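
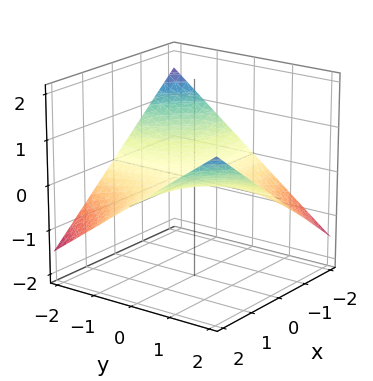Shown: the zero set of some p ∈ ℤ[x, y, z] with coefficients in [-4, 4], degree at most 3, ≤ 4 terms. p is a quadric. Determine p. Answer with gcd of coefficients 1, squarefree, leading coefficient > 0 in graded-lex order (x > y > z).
1. The degree is 2 — a hyperbolic paraboloid; a quadric.
2. Reading off the gridlines: it meets the z-axis at z = 0 (among the integer gridlines); every point of the y-axis in the box is on the surface; every point of the x-axis in the box is on the surface.
3. Together with the visible shape, these determine p as stated.

x*y - 3*z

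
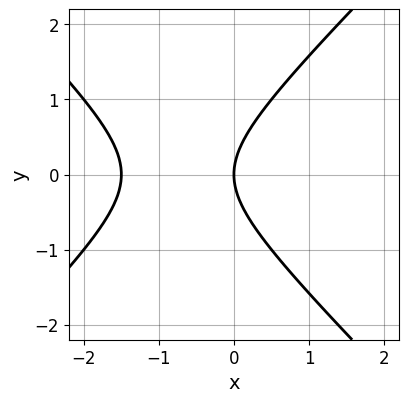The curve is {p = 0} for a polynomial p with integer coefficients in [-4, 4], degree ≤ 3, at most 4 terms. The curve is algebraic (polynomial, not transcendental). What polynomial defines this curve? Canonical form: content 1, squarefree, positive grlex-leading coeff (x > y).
(a) Degree: the shape is more complex than any degree-1 curve, so deg p = 2.
(b) Symmetries: it's symmetric under y → −y, forcing even powers of y.
(c) Against the integer gridlines: it meets the y-axis at y = 0 (among the integer gridlines); it crosses the x-axis at the gridline x = 0.
(d) Together with the visible shape, these determine p as stated.

2*x^2 - 2*y^2 + 3*x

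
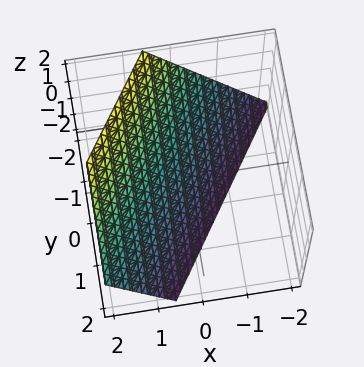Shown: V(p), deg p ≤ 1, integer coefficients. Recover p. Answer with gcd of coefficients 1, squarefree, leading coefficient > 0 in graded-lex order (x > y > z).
3*x - 2*y - 2*z - 2

1. Degree: the surface is flat (a plane), so deg p = 1.
2. Checking where it meets the axes: it crosses the z-axis at the gridline z = -1; it meets the y-axis at y = -1 (among the integer gridlines).
3. Assembling these constraints gives the stated polynomial.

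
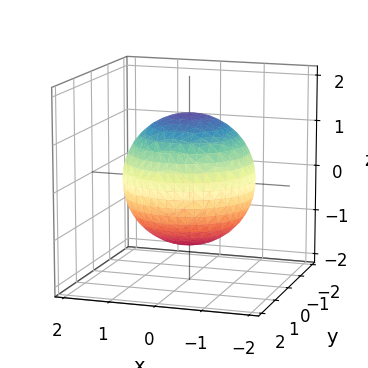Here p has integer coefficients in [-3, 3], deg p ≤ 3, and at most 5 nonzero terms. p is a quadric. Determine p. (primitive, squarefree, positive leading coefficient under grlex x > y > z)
x^2 + y^2 + z^2 - 2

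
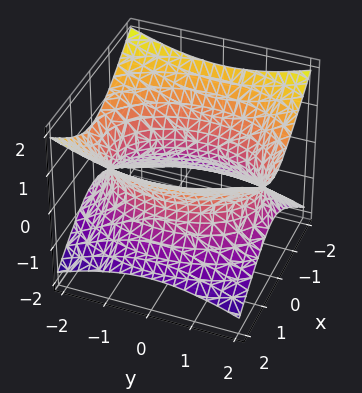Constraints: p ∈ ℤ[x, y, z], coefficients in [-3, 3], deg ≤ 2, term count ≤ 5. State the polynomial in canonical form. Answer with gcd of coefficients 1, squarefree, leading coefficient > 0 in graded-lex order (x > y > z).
2*x^2 + y^2 - 3*z^2 - 3

First, degree: one connected sheet with a waist; a quadric, so deg p = 2.
Next, symmetries: mirror symmetry z ↦ −z ⇒ only even powers of z; the y ↦ −y reflection is a symmetry, so y appears only in even powers; it's symmetric under x → −x, forcing even powers of x.
Then, against the integer gridlines: the surface avoids every integer z-axis point in the box.
Finally, the integer polynomial consistent with all of this is the stated p.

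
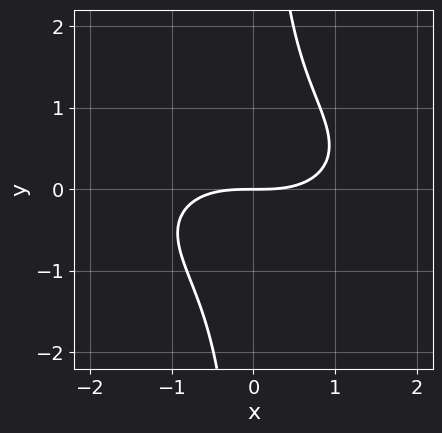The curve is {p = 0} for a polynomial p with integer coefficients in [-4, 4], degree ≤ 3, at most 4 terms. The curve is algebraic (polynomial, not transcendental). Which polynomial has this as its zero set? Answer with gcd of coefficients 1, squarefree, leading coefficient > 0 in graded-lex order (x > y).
(a) Degree: a generic line meets the curve in up to 3 points, so deg p = 3.
(b) Checking where it meets the axes: one x-axis crossing is at x = 0; it meets the y-axis at y = 0 (among the integer gridlines).
(c) Together with the visible shape, these determine p as stated.

x^3 + 3*x*y^2 - 3*y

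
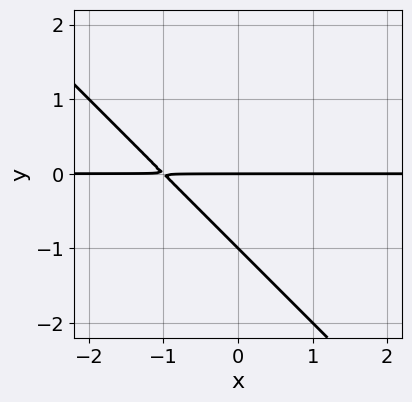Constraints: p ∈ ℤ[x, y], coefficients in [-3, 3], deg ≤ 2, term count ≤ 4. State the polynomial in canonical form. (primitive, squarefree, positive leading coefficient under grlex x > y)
x*y + y^2 + y

(a) deg p = 2.
(b) From the visible intercepts: among the integer gridlines, it crosses the y-axis at y ∈ {-1, 0}; the visible x-axis segment lies entirely on the curve.
(c) Assembling these constraints gives the stated polynomial.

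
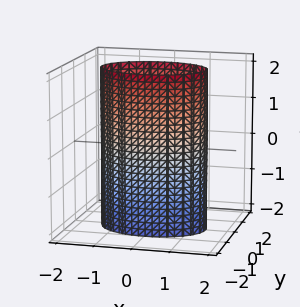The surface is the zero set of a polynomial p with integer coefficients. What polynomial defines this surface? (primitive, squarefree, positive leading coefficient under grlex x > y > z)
x^2 + 2*y^2 - 2

First, deg p = 2. Constant cross-section along one axis; a quadric.
Then, symmetries: mirror symmetry y ↦ −y ⇒ only even powers of y; the z ↦ −z reflection is a symmetry, so z appears only in even powers; mirror symmetry x ↦ −x ⇒ only even powers of x.
Next, reading off the gridlines: the y-axis gridline crossings are at y ∈ {-1, 1}; no z-intercept at any integer in the box.
Finally, fitting integer coefficients to these (and the overall shape) gives p.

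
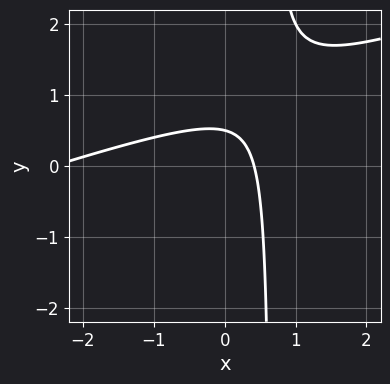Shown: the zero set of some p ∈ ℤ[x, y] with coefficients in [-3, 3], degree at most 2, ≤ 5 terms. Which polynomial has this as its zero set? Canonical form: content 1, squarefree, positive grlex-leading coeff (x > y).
x^2 - 3*x*y + 2*x + 2*y - 1

Degree: the shape is more complex than any degree-1 curve, so deg p = 2.
Putting this together gives p.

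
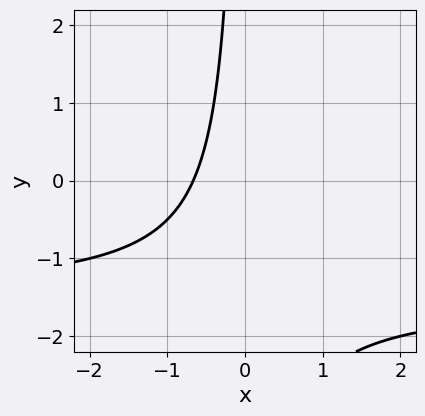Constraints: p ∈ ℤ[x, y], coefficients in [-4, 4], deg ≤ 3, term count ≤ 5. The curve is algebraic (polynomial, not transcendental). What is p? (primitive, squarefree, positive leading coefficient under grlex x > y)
2*x*y + 3*x + 2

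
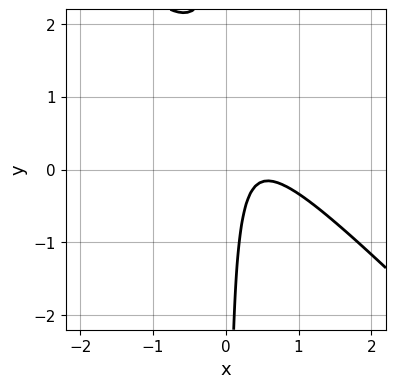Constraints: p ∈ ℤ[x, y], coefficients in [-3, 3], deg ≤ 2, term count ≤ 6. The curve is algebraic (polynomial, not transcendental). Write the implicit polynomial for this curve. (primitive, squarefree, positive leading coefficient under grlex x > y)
3*x^2 + 3*x*y - 3*x + 1

(a) The degree is 2 — a generic line meets the curve in up to 2 points.
(b) From the visible intercepts: no x-intercept at any integer in the box; the curve avoids every integer y-axis point in the box.
(c) Together with the visible shape, these determine p as stated.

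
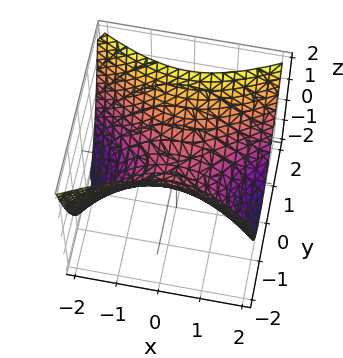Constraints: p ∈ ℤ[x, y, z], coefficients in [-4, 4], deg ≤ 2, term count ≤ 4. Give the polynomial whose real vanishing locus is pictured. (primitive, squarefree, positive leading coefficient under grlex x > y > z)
x^2 - 2*y^2 + 2*z

First, deg p = 2. A saddle surface; a quadric.
Next, symmetries: the y ↦ −y reflection is a symmetry, so y appears only in even powers; mirror symmetry x ↦ −x ⇒ only even powers of x.
Next, reading off the gridlines: it meets the y-axis at y = 0 (among the integer gridlines); it meets the z-axis at z = 0 (among the integer gridlines); it meets the x-axis at x = 0 (among the integer gridlines).
Finally, the integer polynomial consistent with all of this is the stated p.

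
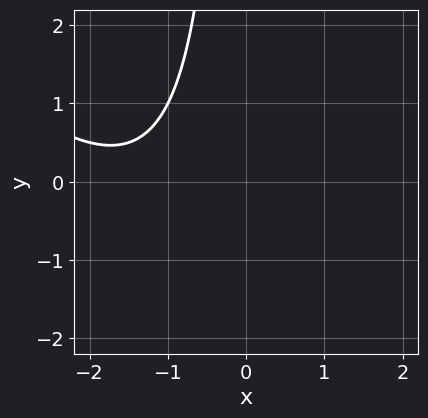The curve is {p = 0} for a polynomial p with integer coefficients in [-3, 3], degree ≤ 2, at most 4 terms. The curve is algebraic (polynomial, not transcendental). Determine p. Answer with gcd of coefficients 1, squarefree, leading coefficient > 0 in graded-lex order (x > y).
1. Degree: a generic line meets the curve in up to 2 points, so deg p = 2.
2. Observable constraints: the curve avoids every integer y-axis point in the box; it misses every integer gridline on the x-axis.
3. Assembling these constraints gives the stated polynomial.

x^2 + x*y + 3*x + 3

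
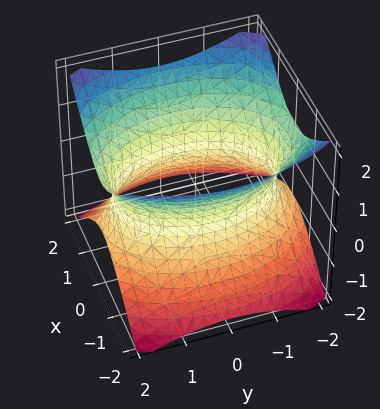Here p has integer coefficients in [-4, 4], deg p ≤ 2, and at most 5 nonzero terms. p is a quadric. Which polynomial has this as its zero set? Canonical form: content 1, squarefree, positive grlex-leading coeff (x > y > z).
2*x^2 + y^2 - 2*z^2 - 3

(a) deg p = 2. One connected sheet with a waist; a quadric.
(b) Symmetries: the x ↦ −x reflection is a symmetry, so x appears only in even powers; mirror symmetry z ↦ −z ⇒ only even powers of z; the y ↦ −y reflection is a symmetry, so y appears only in even powers.
(c) Observable constraints: no z-intercept at any integer in the box.
(d) Matching integer coefficients to the picture gives p.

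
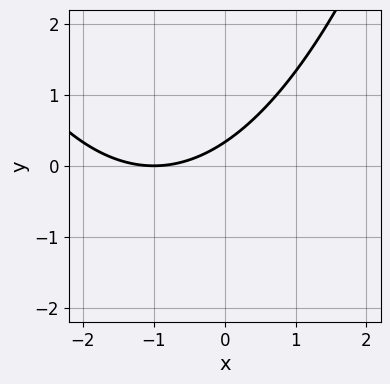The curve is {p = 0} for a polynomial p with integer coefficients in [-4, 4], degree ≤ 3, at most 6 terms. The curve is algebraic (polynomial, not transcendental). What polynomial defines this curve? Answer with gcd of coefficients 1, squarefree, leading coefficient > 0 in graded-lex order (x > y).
1. The degree is 2 — a generic line meets the curve in up to 2 points.
2. From the axis intercepts and sections: it crosses the x-axis at the gridline x = -1.
3. Together with the visible shape, these determine p as stated.

x^2 + 2*x - 3*y + 1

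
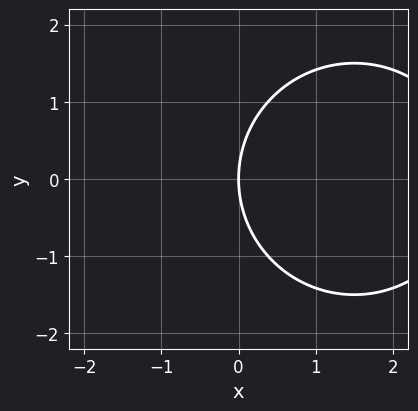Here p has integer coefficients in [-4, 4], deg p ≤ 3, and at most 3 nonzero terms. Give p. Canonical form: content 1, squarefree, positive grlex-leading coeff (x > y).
1. The degree is 2 — a generic line meets the curve in up to 2 points.
2. Symmetries: the y ↦ −y reflection is a symmetry, so y appears only in even powers.
3. Checking where it meets the axes: one x-axis crossing is at x = 0; one y-axis crossing is at y = 0.
4. Together with the visible shape, these determine p as stated.

x^2 + y^2 - 3*x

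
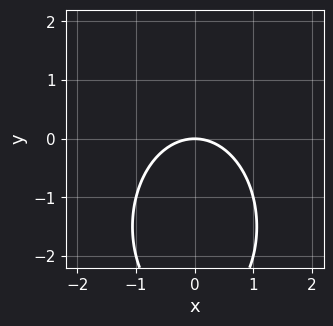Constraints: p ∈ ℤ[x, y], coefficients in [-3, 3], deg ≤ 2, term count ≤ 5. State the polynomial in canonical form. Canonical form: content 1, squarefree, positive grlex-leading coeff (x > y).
First, deg p = 2. No degree-1 curve has this shape.
Next, symmetries: it's symmetric under x → −x, forcing even powers of x.
Then, against the integer gridlines: one y-axis crossing is at y = 0; it meets the x-axis at x = 0 (among the integer gridlines).
Finally, assembling these constraints gives the stated polynomial.

2*x^2 + y^2 + 3*y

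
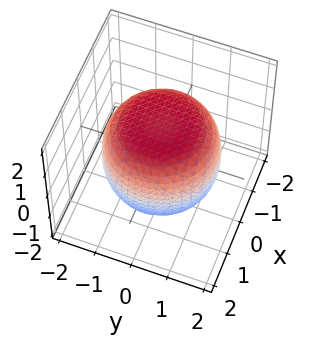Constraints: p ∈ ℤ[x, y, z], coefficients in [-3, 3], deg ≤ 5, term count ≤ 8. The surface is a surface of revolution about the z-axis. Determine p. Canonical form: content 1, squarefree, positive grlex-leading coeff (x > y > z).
1. deg p = 4. The shape is more complex than any degree-3 surface.
2. Symmetry: the surface is invariant under rotation about z: p = q(x² + y², z).
3. Against the integer gridlines: a circular section at z = -1 has radius between 1 and 2.
4. The integer polynomial consistent with all of this is the stated p.

x^4 + 2*x^2*y^2 + y^4 - x^2 - y^2 + 2*z^2 - 3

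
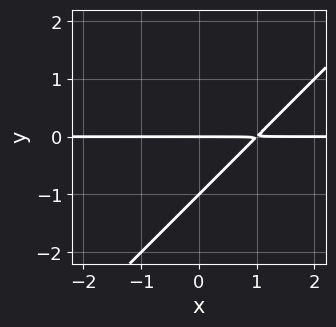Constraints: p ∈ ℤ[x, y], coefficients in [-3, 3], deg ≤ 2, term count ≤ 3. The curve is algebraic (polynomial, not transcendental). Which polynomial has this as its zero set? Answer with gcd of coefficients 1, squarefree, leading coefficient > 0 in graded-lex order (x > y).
x*y - y^2 - y

Degree: no degree-1 curve has this shape, so deg p = 2.
Against the integer gridlines: the y-axis gridline crossings are at y ∈ {-1, 0}; every point of the x-axis in the box is on the curve.
These observations pin down the coefficients.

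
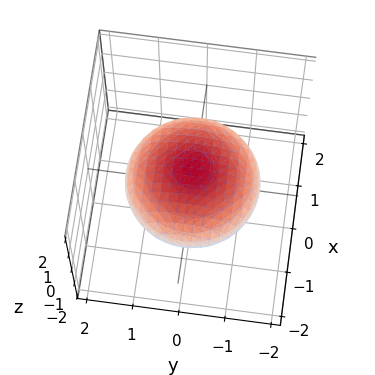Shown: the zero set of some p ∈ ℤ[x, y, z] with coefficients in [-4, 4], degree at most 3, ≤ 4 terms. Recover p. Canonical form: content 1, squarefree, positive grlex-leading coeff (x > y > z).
x^2 + y^2 + 3*z^2 - 2

(a) Degree: a generic line meets the surface in up to 2 points, so deg p = 2.
(b) Symmetry: the surface is invariant under rotation about z: p = q(x² + y², z).
(c) Checking where it meets the axes: a circular section at z = 0 has radius between 1 and 2.
(d) Solving for integer coefficients yields p as stated.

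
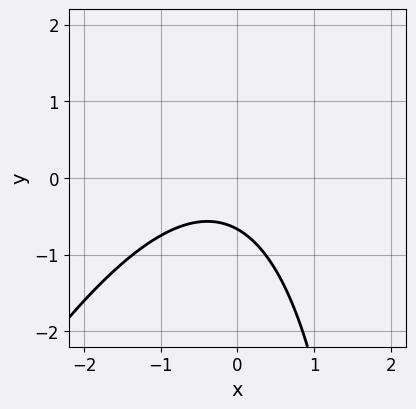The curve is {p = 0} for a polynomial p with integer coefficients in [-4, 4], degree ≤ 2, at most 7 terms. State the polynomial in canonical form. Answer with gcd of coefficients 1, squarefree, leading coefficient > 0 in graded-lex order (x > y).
First, the degree is 2 — a generic line meets the curve in up to 2 points.
Then, from the axis intercepts and sections: the curve avoids every integer x-axis point in the box.
Finally, these observations pin down the coefficients.

2*x^2 - x*y + x + 3*y + 2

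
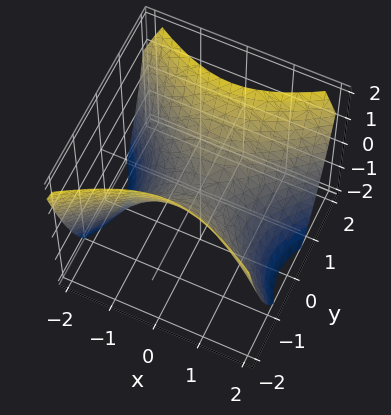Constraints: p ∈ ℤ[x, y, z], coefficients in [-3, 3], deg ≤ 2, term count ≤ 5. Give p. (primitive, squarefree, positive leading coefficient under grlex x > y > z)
1. The degree is 2 — a hyperbolic paraboloid; a quadric.
2. Symmetries: it's symmetric under y → −y, forcing even powers of y; it's symmetric under x → −x, forcing even powers of x.
3. From the axis intercepts and sections: one z-axis crossing is at z = 0; one y-axis crossing is at y = 0; one x-axis crossing is at x = 0.
4. The integer polynomial consistent with all of this is the stated p.

2*x^2 - 3*y^2 + 3*z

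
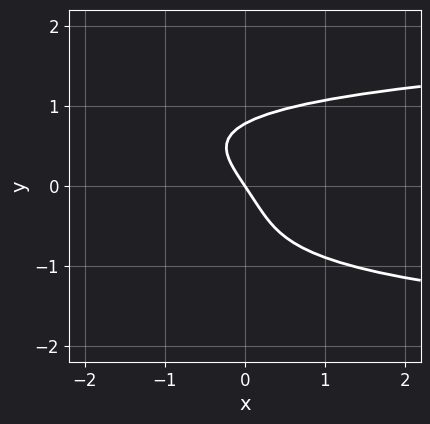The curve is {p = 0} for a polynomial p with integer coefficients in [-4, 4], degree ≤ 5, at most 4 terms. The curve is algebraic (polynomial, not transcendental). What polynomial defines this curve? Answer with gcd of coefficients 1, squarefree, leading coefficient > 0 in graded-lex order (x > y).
3*y^4 + y^3 - 3*x - 2*y

Degree: a generic line meets the curve in up to 4 points, so deg p = 4.
Against the integer gridlines: it crosses the y-axis at the gridline y = 0; it crosses the x-axis at the gridline x = 0.
These observations pin down the coefficients.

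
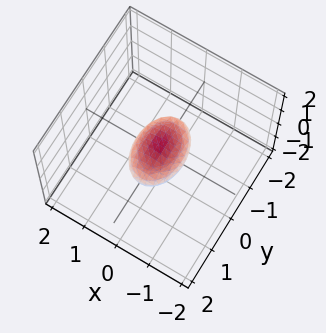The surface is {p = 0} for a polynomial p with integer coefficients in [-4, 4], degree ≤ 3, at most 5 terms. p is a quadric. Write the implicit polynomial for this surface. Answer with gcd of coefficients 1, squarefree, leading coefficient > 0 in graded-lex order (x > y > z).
2*x^2 + y^2 + 3*z^2 - 1

Degree: a closed, bounded, convex surface; a quadric, so deg p = 2.
Symmetries: mirror symmetry x ↦ −x ⇒ only even powers of x; the y ↦ −y reflection is a symmetry, so y appears only in even powers; mirror symmetry z ↦ −z ⇒ only even powers of z.
From the axis intercepts and sections: among the integer gridlines, it crosses the y-axis at y ∈ {-1, 1}.
Assembling these constraints gives the stated polynomial.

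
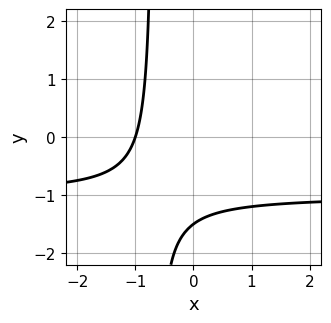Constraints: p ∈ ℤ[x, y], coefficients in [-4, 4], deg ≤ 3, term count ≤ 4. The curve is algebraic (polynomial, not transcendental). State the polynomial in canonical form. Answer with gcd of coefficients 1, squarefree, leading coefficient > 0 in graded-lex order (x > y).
3*x*y + 3*x + 2*y + 3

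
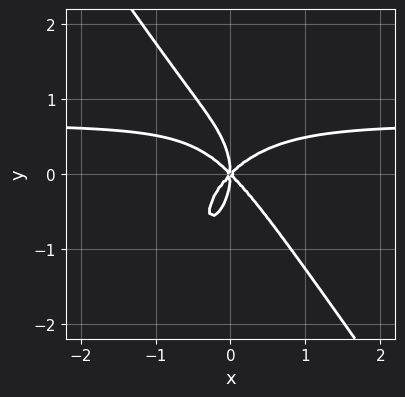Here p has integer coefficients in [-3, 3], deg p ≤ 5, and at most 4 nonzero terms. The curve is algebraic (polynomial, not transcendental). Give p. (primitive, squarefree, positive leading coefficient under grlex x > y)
3*x^3*y + y^4 - 2*x^3 + 2*x*y^2

First, deg p = 4. No degree-3 curve has this shape.
Next, from the axis intercepts and sections: it crosses the x-axis at the gridline x = 0; one y-axis crossing is at y = 0.
Finally, these observations pin down the coefficients.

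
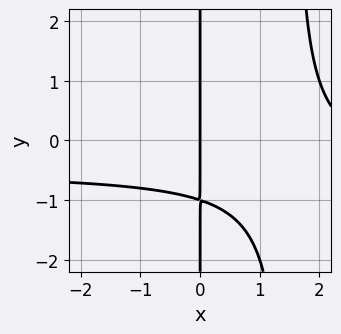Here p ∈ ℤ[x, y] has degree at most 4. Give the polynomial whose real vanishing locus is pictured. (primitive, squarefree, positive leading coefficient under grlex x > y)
1. The degree is 3 — a generic line meets the curve in up to 3 points.
2. From the axis intercepts and sections: the visible y-axis segment lies entirely on the curve; it crosses the x-axis at the gridline x = 0.
3. Putting this together gives p.

2*x^2*y + x^2 - 3*x*y - 3*x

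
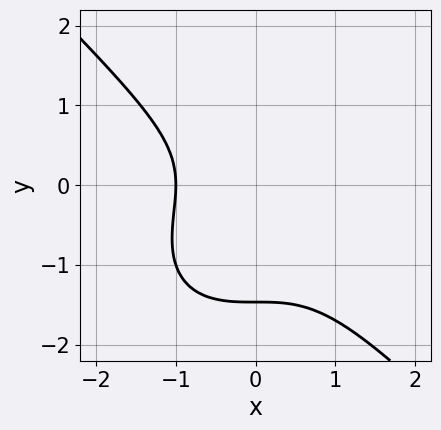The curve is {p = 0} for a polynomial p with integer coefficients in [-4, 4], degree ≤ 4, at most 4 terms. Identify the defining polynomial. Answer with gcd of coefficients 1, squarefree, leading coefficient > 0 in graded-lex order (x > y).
First, the degree is 3 — no degree-2 curve has this shape.
Then, reading off the gridlines: it meets the x-axis at x = -1 (among the integer gridlines).
Finally, matching integer coefficients to the picture gives p.

x^3 + y^3 + y^2 + 1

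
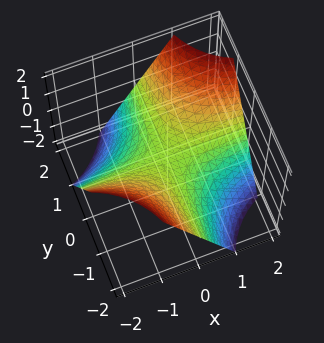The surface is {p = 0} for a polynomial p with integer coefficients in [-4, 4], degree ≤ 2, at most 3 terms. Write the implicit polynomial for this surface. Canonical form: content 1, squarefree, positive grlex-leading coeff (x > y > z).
1. Degree: a hyperbolic paraboloid; a quadric, so deg p = 2.
2. From the visible intercepts: every point of the x-axis in the box is on the surface; every point of the y-axis in the box is on the surface; one z-axis crossing is at z = 0.
3. Assembling these constraints gives the stated polynomial.

x*y - z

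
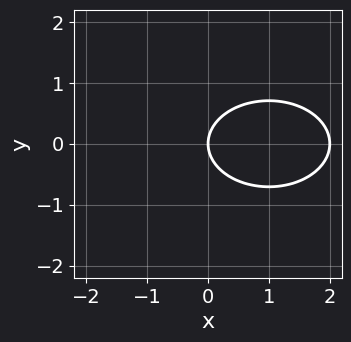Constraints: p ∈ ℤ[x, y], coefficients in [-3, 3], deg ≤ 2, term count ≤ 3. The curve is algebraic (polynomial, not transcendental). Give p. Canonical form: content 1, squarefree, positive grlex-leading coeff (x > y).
(a) The degree is 2 — the shape is more complex than any degree-1 curve.
(b) Symmetries: the y ↦ −y reflection is a symmetry, so y appears only in even powers.
(c) From the visible intercepts: among the integer gridlines, it crosses the x-axis at x ∈ {0, 2}; it meets the y-axis at y = 0 (among the integer gridlines).
(d) Solving for integer coefficients yields p as stated.

x^2 + 2*y^2 - 2*x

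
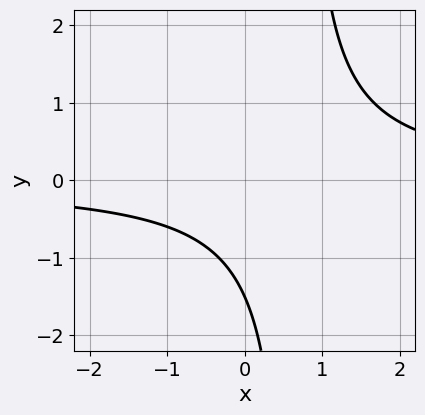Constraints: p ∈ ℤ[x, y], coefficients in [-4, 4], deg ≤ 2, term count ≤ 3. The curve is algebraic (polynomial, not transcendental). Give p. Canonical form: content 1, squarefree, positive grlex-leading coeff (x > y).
3*x*y - 2*y - 3

(a) Degree: a generic line meets the curve in up to 2 points, so deg p = 2.
(b) Reading off the gridlines: no x-intercept at any integer in the box.
(c) Assembling these constraints gives the stated polynomial.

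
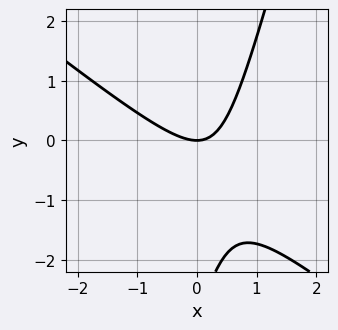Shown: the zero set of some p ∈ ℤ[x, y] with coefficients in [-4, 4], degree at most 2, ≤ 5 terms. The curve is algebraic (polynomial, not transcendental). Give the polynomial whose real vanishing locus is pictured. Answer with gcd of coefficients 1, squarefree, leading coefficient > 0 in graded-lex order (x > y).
3*x^2 + 3*x*y - y^2 - 3*y

1. Degree: no degree-1 curve has this shape, so deg p = 2.
2. Observable constraints: it crosses the x-axis at the gridline x = 0; it meets the y-axis at y = 0 (among the integer gridlines).
3. Matching integer coefficients to the picture gives p.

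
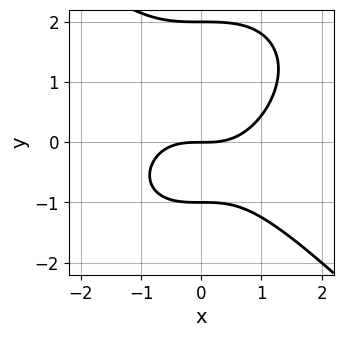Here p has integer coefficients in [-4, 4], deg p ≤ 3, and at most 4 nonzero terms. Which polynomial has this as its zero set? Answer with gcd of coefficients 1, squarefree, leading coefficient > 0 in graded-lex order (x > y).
Degree: no degree-2 curve has this shape, so deg p = 3.
From the visible intercepts: it crosses the x-axis at the gridline x = 0; among the integer gridlines, it crosses the y-axis at y ∈ {-1, 0, 2}.
Together with the visible shape, these determine p as stated.

x^3 + y^3 - y^2 - 2*y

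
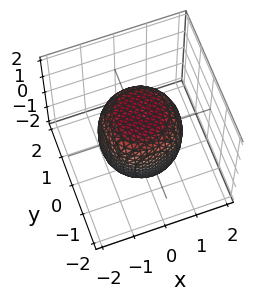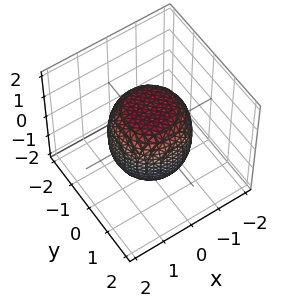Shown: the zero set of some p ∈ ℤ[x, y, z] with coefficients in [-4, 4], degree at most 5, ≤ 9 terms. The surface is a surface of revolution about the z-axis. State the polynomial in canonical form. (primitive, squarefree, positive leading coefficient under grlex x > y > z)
deg p = 4. A generic line meets the surface in up to 4 points.
Symmetries: rotational symmetry about the z-axis ⇒ p depends on x, y only through x² + y².
From the axis intercepts and sections: a circular section at z = 0 has radius between 1 and 2.
These observations pin down the coefficients.

2*x^4 + 4*x^2*y^2 + 2*y^4 - x^2 - y^2 + 2*z^2 - 3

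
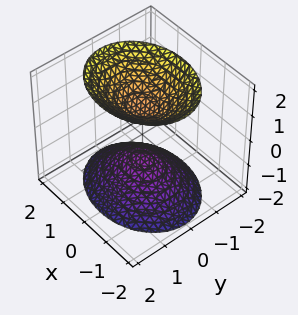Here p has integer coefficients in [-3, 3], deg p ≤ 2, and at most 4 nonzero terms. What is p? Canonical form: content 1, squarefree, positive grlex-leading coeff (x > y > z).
2*x^2 + 3*y^2 - 2*z^2 + 2

(a) There are 2 components. Treating them together as one polynomial.
(b) deg p = 2. Two sheets facing apart; a quadric.
(c) Symmetries: it's symmetric under y → −y, forcing even powers of y; the x ↦ −x reflection is a symmetry, so x appears only in even powers; it's symmetric under z → −z, forcing even powers of z.
(d) Checking where it meets the axes: the surface avoids every integer x-axis point in the box; no y-intercept at any integer in the box.
(e) Assembling these constraints gives the stated polynomial. Check: (0, 0, -1) on the z-axis lies on the surface, and p(0, 0, -1) = 0. ✓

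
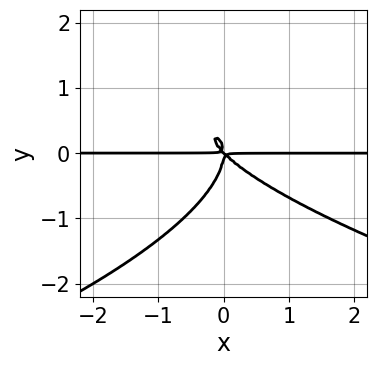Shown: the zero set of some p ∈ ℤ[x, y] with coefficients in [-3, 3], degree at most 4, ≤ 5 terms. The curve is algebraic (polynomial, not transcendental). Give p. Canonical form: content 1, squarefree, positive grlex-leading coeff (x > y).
y^4 + x^2*y + x*y^2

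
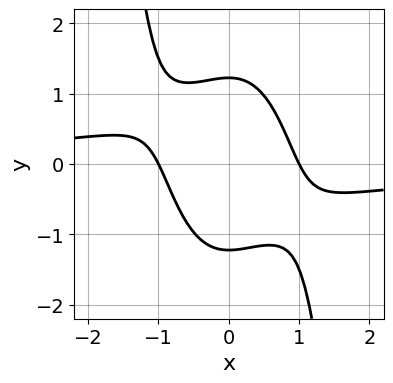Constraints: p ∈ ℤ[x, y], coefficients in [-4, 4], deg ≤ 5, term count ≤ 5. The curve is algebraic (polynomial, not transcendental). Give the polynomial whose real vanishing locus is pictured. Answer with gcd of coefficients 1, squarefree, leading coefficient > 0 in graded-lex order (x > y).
3*x^3*y + 3*x^2 + 2*y^2 - 3

First, deg p = 4.
Then, against the integer gridlines: the x-axis gridline crossings are at x ∈ {-1, 1}.
Finally, these observations pin down the coefficients.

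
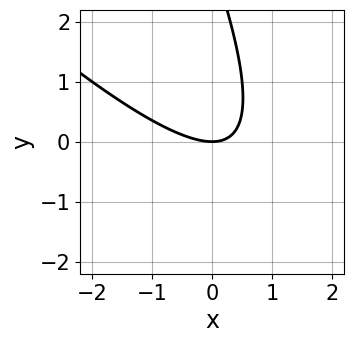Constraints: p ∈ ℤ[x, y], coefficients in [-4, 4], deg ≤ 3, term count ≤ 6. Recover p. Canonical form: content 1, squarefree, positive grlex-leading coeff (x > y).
2*x^2 + 3*x*y + y^2 - 3*y

The degree is 2 — no degree-1 curve has this shape.
Checking where it meets the axes: it crosses the y-axis at the gridline y = 0; it crosses the x-axis at the gridline x = 0.
Together with the visible shape, these determine p as stated.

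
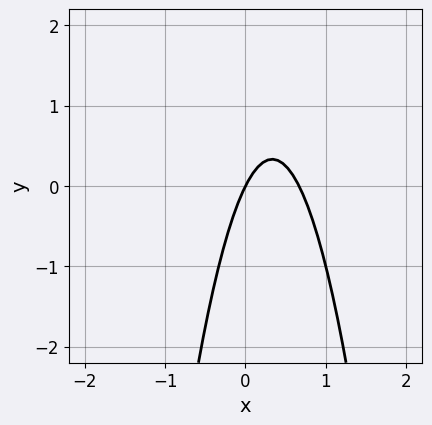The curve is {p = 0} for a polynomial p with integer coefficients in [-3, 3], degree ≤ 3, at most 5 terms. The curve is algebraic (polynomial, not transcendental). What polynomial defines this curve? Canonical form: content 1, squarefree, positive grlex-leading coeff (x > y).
3*x^2 - 2*x + y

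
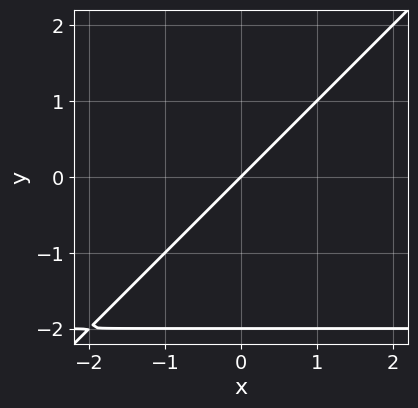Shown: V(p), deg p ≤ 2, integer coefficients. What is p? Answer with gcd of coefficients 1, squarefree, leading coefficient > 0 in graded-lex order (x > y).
x*y - y^2 + 2*x - 2*y

The degree is 2 — a generic line meets the curve in up to 2 points.
From the axis intercepts and sections: the y-axis gridline crossings are at y ∈ {-2, 0}; it crosses the x-axis at the gridline x = 0.
Solving for integer coefficients yields p as stated.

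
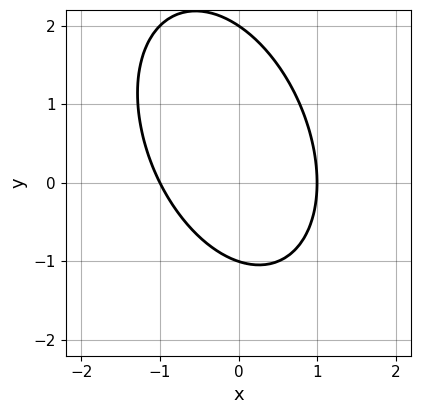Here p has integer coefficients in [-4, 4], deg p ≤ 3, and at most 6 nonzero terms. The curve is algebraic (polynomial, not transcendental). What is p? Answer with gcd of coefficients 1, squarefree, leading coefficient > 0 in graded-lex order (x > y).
2*x^2 + x*y + y^2 - y - 2

deg p = 2. No degree-1 curve has this shape.
From the axis intercepts and sections: the y-axis gridline crossings are at y ∈ {-1, 2}; among the integer gridlines, it crosses the x-axis at x ∈ {-1, 1}.
Assembling these constraints gives the stated polynomial.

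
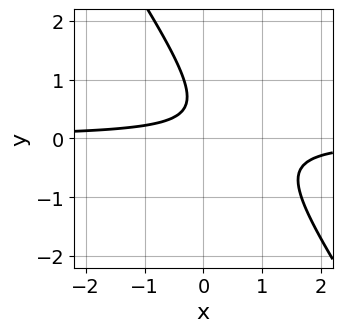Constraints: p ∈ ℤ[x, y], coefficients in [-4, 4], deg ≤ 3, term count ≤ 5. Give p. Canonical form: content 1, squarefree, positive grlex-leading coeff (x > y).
3*x*y + 2*y^2 - 2*y + 1

First, degree: the shape is more complex than any degree-1 curve, so deg p = 2.
Next, checking where it meets the axes: no x-intercept at any integer in the box; no y-intercept at any integer in the box.
Finally, these observations pin down the coefficients.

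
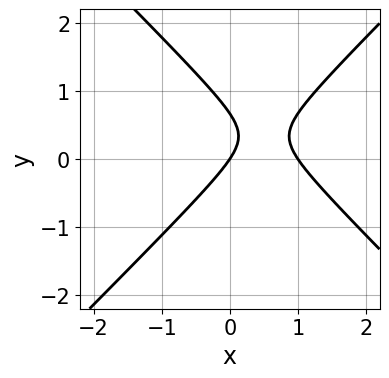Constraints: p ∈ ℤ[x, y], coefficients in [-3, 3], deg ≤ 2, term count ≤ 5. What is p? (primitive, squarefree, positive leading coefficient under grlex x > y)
3*x^2 - 3*y^2 - 3*x + 2*y

First, degree: the shape is more complex than any degree-1 curve, so deg p = 2.
Then, checking where it meets the axes: it meets the y-axis at y = 0 (among the integer gridlines); among the integer gridlines, it crosses the x-axis at x ∈ {0, 1}.
Finally, together with the visible shape, these determine p as stated.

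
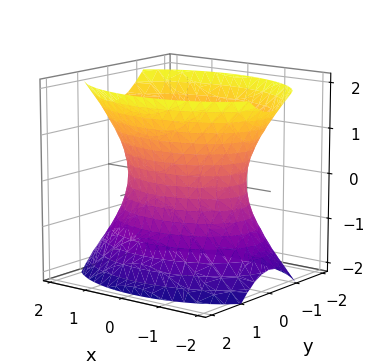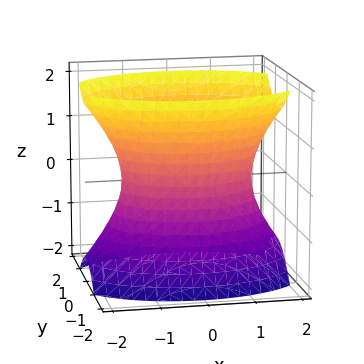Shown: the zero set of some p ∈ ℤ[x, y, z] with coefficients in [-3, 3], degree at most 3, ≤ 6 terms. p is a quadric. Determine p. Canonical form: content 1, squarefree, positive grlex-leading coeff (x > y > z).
x^2 + 2*y^2 - z^2 - 2

First, degree: one connected sheet with a waist; a quadric, so deg p = 2.
Next, symmetries: the x ↦ −x reflection is a symmetry, so x appears only in even powers; the y ↦ −y reflection is a symmetry, so y appears only in even powers; the z ↦ −z reflection is a symmetry, so z appears only in even powers.
Then, observable constraints: it misses every integer gridline on the z-axis; the y-axis gridline crossings are at y ∈ {-1, 1}.
Finally, putting this together gives p.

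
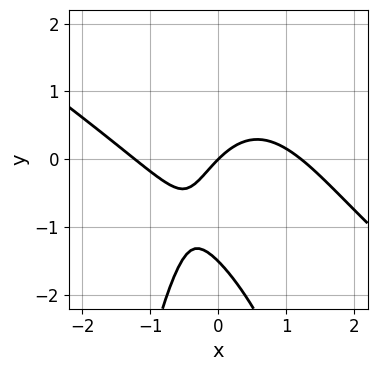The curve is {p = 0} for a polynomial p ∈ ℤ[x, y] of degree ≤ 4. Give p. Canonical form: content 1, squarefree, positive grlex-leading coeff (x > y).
2*x^3 + 3*x^2*y + 2*y^2 - 3*x + 3*y

Degree: a generic line meets the curve in up to 3 points, so deg p = 3.
Reading off the gridlines: one y-axis crossing is at y = 0; one x-axis crossing is at x = 0.
These observations pin down the coefficients.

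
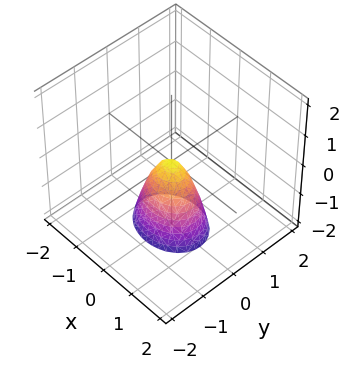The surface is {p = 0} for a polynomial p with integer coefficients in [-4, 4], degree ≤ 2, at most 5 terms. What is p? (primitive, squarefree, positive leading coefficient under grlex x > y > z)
Degree: a paraboloid; a quadric, so deg p = 2.
Symmetries: it's symmetric under y → −y, forcing even powers of y; mirror symmetry x ↦ −x ⇒ only even powers of x.
Observable constraints: one z-axis crossing is at z = 0; it crosses the x-axis at the gridline x = 0.
The integer polynomial consistent with all of this is the stated p.

2*x^2 + 3*y^2 + z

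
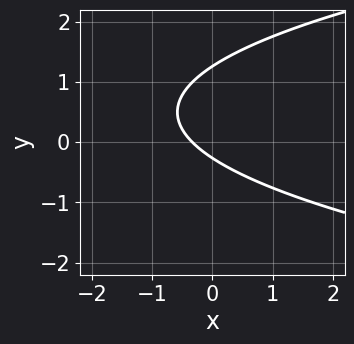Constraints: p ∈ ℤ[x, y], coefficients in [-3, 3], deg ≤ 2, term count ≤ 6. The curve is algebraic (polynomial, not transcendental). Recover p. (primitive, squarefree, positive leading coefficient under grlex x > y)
The degree is 2 — no degree-1 curve has this shape.
Solving for integer coefficients yields p as stated.

3*y^2 - 3*x - 3*y - 1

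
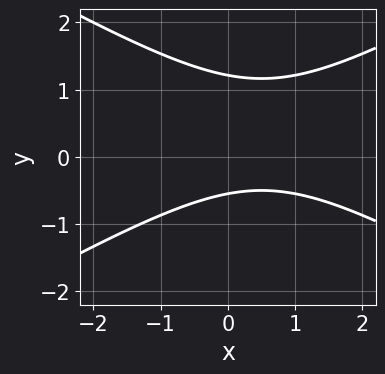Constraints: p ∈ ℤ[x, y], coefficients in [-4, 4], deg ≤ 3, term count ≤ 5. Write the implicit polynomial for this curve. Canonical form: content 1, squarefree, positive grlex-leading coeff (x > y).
x^2 - 3*y^2 - x + 2*y + 2

Degree: the shape is more complex than any degree-1 curve, so deg p = 2.
Observable constraints: no x-intercept at any integer in the box.
Solving for integer coefficients yields p as stated.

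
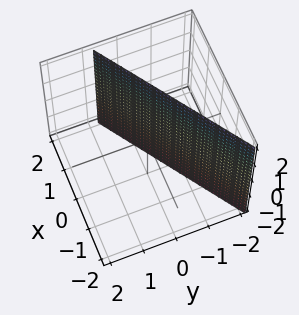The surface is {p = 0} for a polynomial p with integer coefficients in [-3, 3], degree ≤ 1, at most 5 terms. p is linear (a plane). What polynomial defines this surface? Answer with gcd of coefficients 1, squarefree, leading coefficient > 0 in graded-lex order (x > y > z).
2*x - 3*y - 2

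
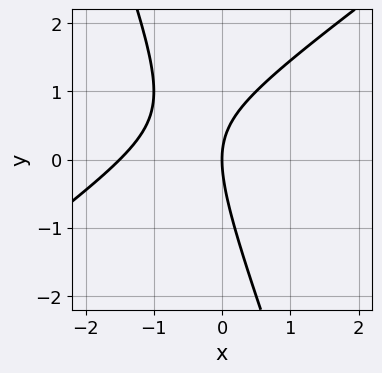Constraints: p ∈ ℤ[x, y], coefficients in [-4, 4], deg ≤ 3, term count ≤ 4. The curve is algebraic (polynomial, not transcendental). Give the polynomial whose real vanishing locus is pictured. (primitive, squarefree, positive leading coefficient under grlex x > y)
2*x^2 - 2*x*y - y^2 + 3*x

(a) The degree is 2 — a generic line meets the curve in up to 2 points.
(b) From the visible intercepts: it meets the x-axis at x = 0 (among the integer gridlines); it crosses the y-axis at the gridline y = 0.
(c) These observations pin down the coefficients.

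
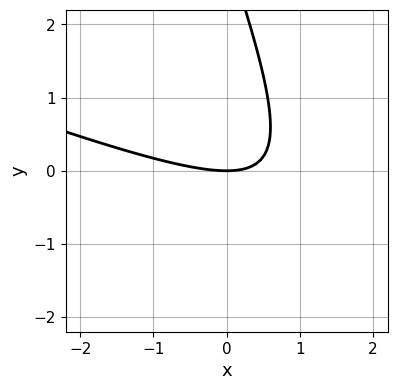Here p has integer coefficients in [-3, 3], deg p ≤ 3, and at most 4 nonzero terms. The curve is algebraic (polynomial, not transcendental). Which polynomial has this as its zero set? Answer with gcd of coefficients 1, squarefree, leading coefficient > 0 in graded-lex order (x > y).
x^2 + 3*x*y + y^2 - 3*y

(a) deg p = 2. No degree-1 curve has this shape.
(b) Against the integer gridlines: it meets the x-axis at x = 0 (among the integer gridlines); one y-axis crossing is at y = 0.
(c) Together with the visible shape, these determine p as stated.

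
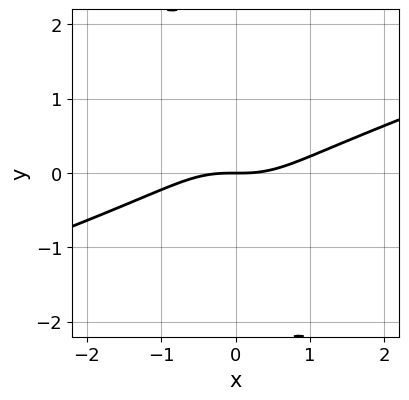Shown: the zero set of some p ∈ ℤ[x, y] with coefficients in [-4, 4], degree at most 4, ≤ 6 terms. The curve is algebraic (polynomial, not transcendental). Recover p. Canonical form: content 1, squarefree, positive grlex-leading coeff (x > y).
x^3 - 2*x^2*y - 2*x*y^2 - 2*y

(a) The degree is 3 — the shape is more complex than any degree-2 curve.
(b) Against the integer gridlines: one y-axis crossing is at y = 0; one x-axis crossing is at x = 0.
(c) Together with the visible shape, these determine p as stated.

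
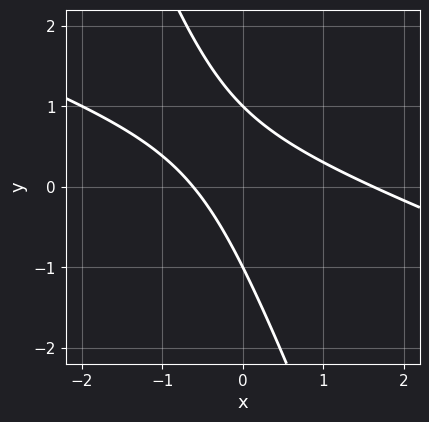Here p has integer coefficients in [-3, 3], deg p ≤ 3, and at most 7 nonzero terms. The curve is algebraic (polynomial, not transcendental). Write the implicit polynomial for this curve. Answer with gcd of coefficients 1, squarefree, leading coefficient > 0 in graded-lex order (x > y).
x^2 + 3*x*y + y^2 - x - 1

First, deg p = 2. A generic line meets the curve in up to 2 points.
Next, checking where it meets the axes: the y-axis gridline crossings are at y ∈ {-1, 1}.
Finally, matching integer coefficients to the picture gives p.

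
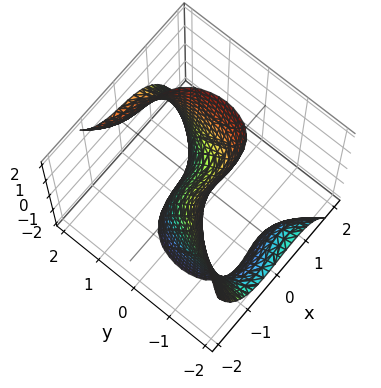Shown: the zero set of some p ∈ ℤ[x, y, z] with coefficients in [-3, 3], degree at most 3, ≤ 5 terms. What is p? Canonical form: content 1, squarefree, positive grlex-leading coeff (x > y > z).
3*x^3 + 2*y^2*z + x*y - 3*y - 2*z

1. Degree: the shape is more complex than any degree-2 surface, so deg p = 3.
2. Reading off the gridlines: it crosses the x-axis at the gridline x = 0; it meets the y-axis at y = 0 (among the integer gridlines); it meets the z-axis at z = 0 (among the integer gridlines).
3. Assembling these constraints gives the stated polynomial.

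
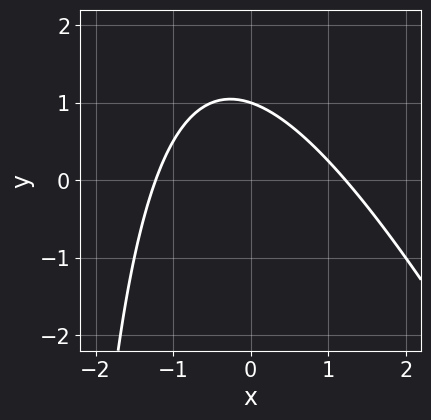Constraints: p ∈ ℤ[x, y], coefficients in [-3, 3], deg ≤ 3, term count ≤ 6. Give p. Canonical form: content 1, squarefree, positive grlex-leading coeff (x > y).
2*x^2 + x*y + 3*y - 3

First, deg p = 2. No degree-1 curve has this shape.
Then, against the integer gridlines: one y-axis crossing is at y = 1.
Finally, fitting integer coefficients to these (and the overall shape) gives p.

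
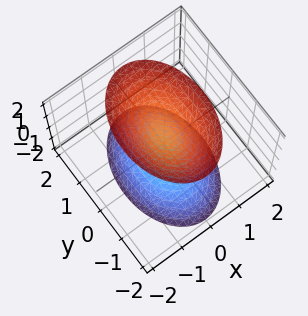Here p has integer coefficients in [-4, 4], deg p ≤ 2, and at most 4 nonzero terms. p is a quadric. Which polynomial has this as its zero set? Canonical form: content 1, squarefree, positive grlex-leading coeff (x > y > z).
2*x^2 + y^2 - z^2 + 1

I count 2 distinct pieces.
The degree is 2 — two sheets facing apart; a quadric.
Symmetries: mirror symmetry z ↦ −z ⇒ only even powers of z; mirror symmetry y ↦ −y ⇒ only even powers of y; mirror symmetry x ↦ −x ⇒ only even powers of x.
From the axis intercepts and sections: the surface avoids every integer y-axis point in the box; no x-intercept at any integer in the box.
Together with the visible shape, these determine p as stated.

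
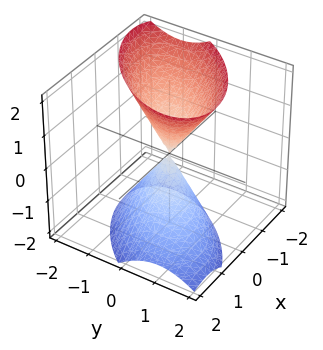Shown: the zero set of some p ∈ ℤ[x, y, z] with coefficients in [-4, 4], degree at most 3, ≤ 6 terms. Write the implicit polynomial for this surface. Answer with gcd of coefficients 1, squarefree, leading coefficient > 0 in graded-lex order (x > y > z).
1. There are 2 components. Treating them together as one polynomial.
2. Degree: no degree-1 surface has this shape, so deg p = 2.
3. Checking where it meets the axes: one z-axis crossing is at z = 0; it crosses the y-axis at the gridline y = 0; it meets the x-axis at x = 0 (among the integer gridlines).
4. Fitting integer coefficients to these (and the overall shape) gives p.

2*x^2 - 2*x*y + x*z + 2*y^2 - z^2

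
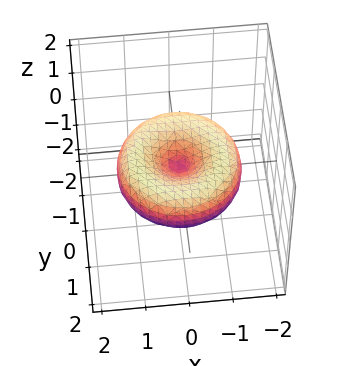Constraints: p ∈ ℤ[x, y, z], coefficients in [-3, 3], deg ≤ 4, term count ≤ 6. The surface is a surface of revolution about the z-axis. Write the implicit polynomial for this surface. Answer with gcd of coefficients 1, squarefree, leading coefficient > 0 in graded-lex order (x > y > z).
(a) Degree: no degree-3 surface has this shape, so deg p = 4.
(b) Symmetries: the surface is invariant under rotation about z: p = q(x² + y², z).
(c) From the visible intercepts: a circular section at z = 0 has radius between 1 and 2; one y-axis crossing is at y = 0.
(d) Matching integer coefficients to the picture gives p.

x^4 + 2*x^2*y^2 + y^4 - 2*x^2 - 2*y^2 + 3*z^2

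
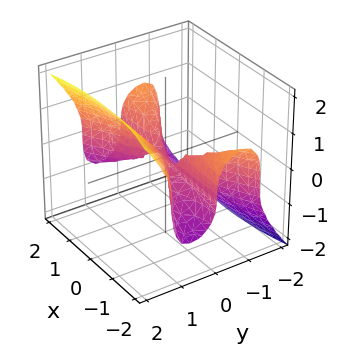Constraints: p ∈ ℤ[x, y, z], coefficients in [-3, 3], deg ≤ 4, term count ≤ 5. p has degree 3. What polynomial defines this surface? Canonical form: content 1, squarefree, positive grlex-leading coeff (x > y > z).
x^2*y - 3*y^3 + 2*z^3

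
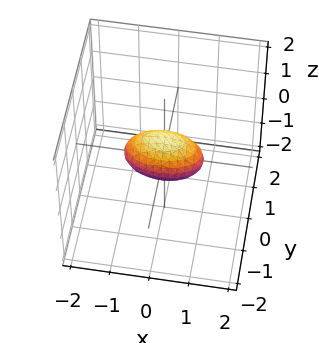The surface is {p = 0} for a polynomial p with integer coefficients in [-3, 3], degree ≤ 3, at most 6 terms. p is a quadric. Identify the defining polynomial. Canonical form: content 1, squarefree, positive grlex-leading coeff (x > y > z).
x^2 + 3*y^2 + 2*z^2 - 1

deg p = 2. A closed, bounded, convex surface; a quadric.
Symmetries: the y ↦ −y reflection is a symmetry, so y appears only in even powers; mirror symmetry z ↦ −z ⇒ only even powers of z; it's symmetric under x → −x, forcing even powers of x.
Reading off the gridlines: among the integer gridlines, it crosses the x-axis at x ∈ {-1, 1}.
Assembling these constraints gives the stated polynomial.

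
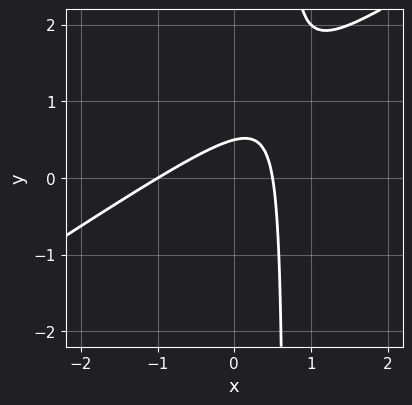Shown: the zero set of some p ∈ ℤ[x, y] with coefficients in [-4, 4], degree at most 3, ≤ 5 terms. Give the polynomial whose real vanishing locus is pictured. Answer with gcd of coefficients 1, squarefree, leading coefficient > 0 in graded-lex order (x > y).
1. deg p = 2. A generic line meets the curve in up to 2 points.
2. Against the integer gridlines: one x-axis crossing is at x = -1.
3. Matching integer coefficients to the picture gives p.

2*x^2 - 3*x*y + x + 2*y - 1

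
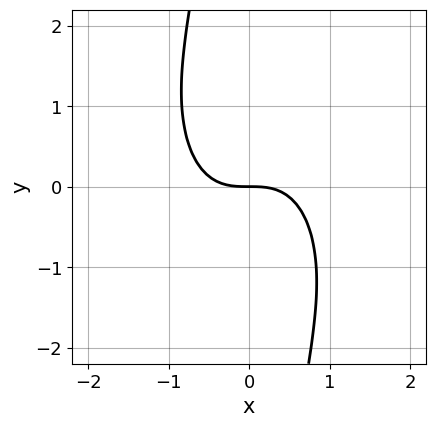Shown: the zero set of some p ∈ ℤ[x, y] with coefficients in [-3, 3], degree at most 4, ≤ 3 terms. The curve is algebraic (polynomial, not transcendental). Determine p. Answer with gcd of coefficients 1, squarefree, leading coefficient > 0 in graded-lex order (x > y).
(a) Degree: the shape is more complex than any degree-2 curve, so deg p = 3.
(b) Against the integer gridlines: it crosses the x-axis at the gridline x = 0; it meets the y-axis at y = 0 (among the integer gridlines).
(c) Putting this together gives p.

2*x^3 + x*y^2 + 2*y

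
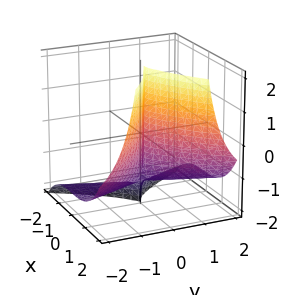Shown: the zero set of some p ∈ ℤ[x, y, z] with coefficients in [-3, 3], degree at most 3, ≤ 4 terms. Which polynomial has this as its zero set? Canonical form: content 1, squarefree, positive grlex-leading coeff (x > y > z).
First, deg p = 3.
Next, from the axis intercepts and sections: it meets the x-axis at x = 0 (among the integer gridlines); the visible z-axis segment lies entirely on the surface; it meets the y-axis at y = 0 (among the integer gridlines).
Finally, putting this together gives p.

x^3 - 2*y^2*z - 3*y^2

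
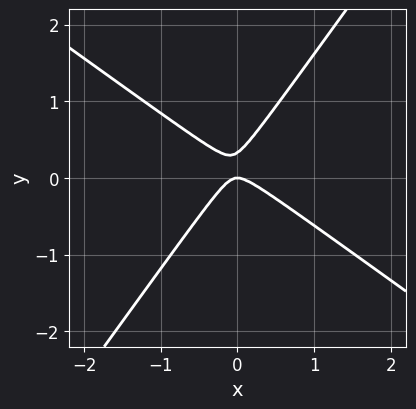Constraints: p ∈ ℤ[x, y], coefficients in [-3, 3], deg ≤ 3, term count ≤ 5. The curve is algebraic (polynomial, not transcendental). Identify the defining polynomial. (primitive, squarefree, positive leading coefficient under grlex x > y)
(a) deg p = 2. No degree-1 curve has this shape.
(b) From the axis intercepts and sections: it meets the x-axis at x = 0 (among the integer gridlines); one y-axis crossing is at y = 0.
(c) Matching integer coefficients to the picture gives p.

3*x^2 + 2*x*y - 3*y^2 + y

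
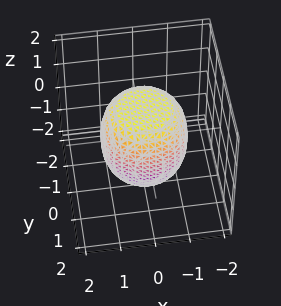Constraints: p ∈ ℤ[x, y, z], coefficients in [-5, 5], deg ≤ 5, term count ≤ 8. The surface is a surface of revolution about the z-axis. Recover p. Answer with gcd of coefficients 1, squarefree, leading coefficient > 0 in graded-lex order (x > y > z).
2*x^4 + 4*x^2*y^2 + 2*y^4 - x^2 - y^2 + 2*z^2 - 3

1. deg p = 4. The shape is more complex than any degree-3 surface.
2. Symmetries: every cross-section ⟂ z is a circle, so x, y appear only via x² + y².
3. From the axis intercepts and sections: a circular section at z = 1 has radius exactly 1.
4. Assembling these constraints gives the stated polynomial.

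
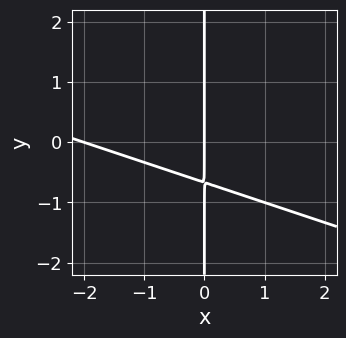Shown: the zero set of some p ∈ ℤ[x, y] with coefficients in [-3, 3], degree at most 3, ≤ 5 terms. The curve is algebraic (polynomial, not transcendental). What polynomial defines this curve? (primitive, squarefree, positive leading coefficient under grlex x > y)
x^2 + 3*x*y + 2*x

(a) deg p = 2. The shape is more complex than any degree-1 curve.
(b) Observable constraints: among the integer gridlines, it crosses the x-axis at x ∈ {-2, 0}; the visible y-axis segment lies entirely on the curve.
(c) Putting this together gives p.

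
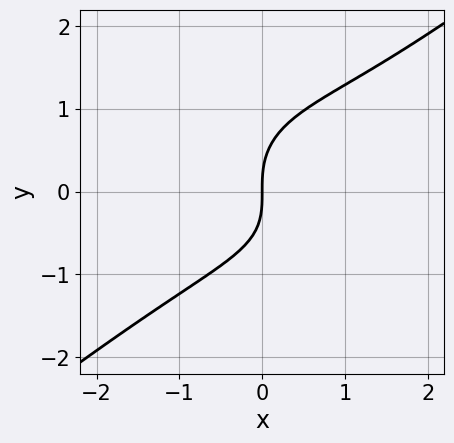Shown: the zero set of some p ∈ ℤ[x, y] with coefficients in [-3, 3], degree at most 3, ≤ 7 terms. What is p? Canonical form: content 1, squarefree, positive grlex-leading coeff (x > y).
Degree: a generic line meets the curve in up to 3 points, so deg p = 3.
From the axis intercepts and sections: it crosses the y-axis at the gridline y = 0; one x-axis crossing is at x = 0.
Fitting integer coefficients to these (and the overall shape) gives p.

x^3 - 2*y^3 - x^2 + x*y + 3*x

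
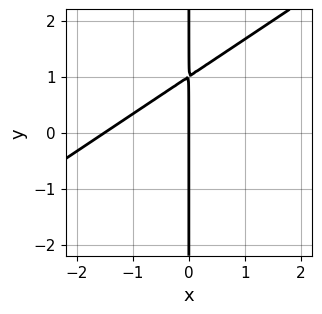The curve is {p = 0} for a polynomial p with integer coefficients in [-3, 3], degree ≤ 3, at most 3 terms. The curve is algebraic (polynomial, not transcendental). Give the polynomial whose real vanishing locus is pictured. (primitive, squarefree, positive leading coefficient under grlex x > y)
Degree: the shape is more complex than any degree-1 curve, so deg p = 2.
Observable constraints: it crosses the x-axis at the gridline x = 0; every point of the y-axis in the box is on the curve.
Matching integer coefficients to the picture gives p.

2*x^2 - 3*x*y + 3*x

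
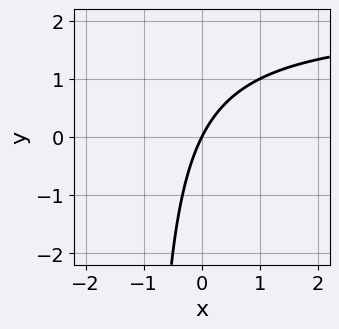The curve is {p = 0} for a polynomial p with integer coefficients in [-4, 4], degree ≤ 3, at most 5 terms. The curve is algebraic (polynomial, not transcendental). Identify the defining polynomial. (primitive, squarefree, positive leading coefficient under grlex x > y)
x*y - 2*x + y

The degree is 2 — the shape is more complex than any degree-1 curve.
Against the integer gridlines: it crosses the x-axis at the gridline x = 0; it crosses the y-axis at the gridline y = 0.
Matching integer coefficients to the picture gives p.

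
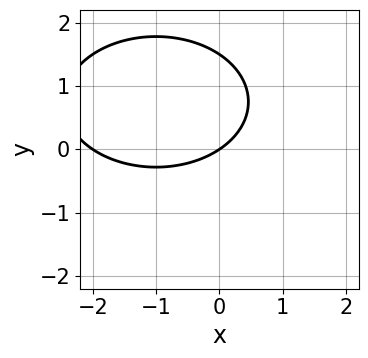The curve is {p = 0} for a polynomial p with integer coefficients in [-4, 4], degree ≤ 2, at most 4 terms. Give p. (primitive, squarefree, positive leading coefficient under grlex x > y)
x^2 + 2*y^2 + 2*x - 3*y

(a) The degree is 2 — no degree-1 curve has this shape.
(b) From the visible intercepts: the x-axis gridline crossings are at x ∈ {-2, 0}; it crosses the y-axis at the gridline y = 0.
(c) Solving for integer coefficients yields p as stated.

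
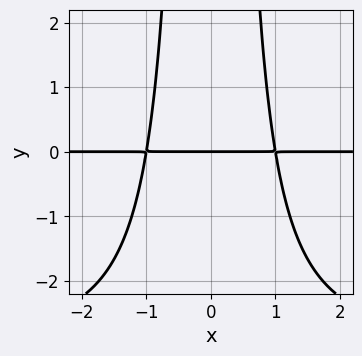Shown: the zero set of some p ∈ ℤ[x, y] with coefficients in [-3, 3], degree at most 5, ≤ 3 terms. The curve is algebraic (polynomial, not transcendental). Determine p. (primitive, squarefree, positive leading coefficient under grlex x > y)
First, the degree is 4 — the shape is more complex than any degree-3 curve.
Next, symmetries: the x ↦ −x reflection is a symmetry, so x appears only in even powers.
Next, reading off the gridlines: every point of the x-axis in the box is on the curve; it meets the y-axis at y = 0 (among the integer gridlines).
Finally, together with the visible shape, these determine p as stated.

x^2*y^2 + 3*x^2*y - 3*y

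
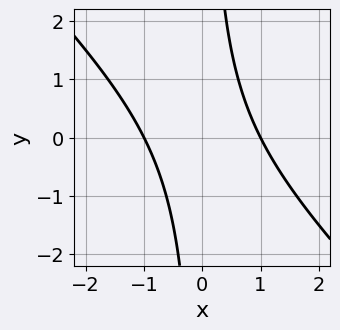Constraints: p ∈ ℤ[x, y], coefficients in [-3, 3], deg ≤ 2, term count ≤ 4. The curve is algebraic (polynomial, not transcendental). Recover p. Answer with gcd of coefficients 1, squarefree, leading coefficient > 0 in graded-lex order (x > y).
(a) The degree is 2 — a generic line meets the curve in up to 2 points.
(b) Observable constraints: the x-axis gridline crossings are at x ∈ {-1, 1}; it misses every integer gridline on the y-axis.
(c) Matching integer coefficients to the picture gives p.

x^2 + x*y - 1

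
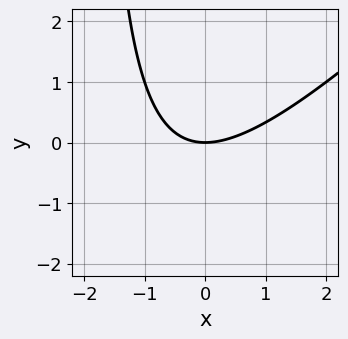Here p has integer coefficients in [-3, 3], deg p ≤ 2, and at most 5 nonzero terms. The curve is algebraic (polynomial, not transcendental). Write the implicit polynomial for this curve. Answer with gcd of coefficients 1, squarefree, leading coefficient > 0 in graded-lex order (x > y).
x^2 - x*y - 2*y

The degree is 2 — a generic line meets the curve in up to 2 points.
Checking where it meets the axes: one x-axis crossing is at x = 0; one y-axis crossing is at y = 0.
Solving for integer coefficients yields p as stated.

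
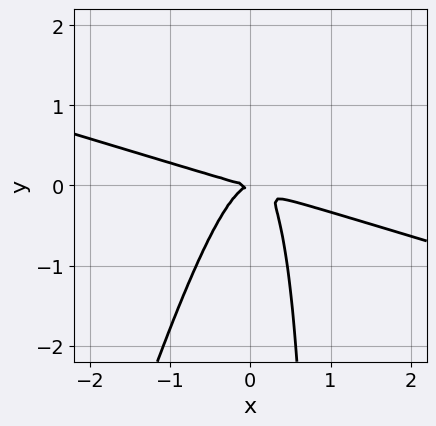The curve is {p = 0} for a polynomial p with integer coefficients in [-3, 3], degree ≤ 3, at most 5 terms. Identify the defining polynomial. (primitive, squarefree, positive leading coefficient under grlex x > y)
x^3 + 3*x^2*y - x*y^2 + y^2

1. The degree is 3 — a generic line meets the curve in up to 3 points.
2. Checking where it meets the axes: it meets the x-axis at x = 0 (among the integer gridlines); it meets the y-axis at y = 0 (among the integer gridlines).
3. The integer polynomial consistent with all of this is the stated p.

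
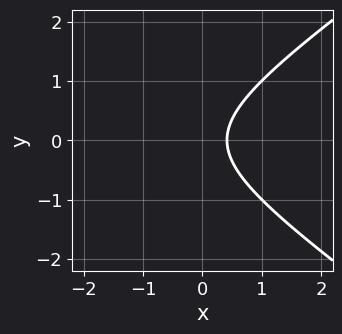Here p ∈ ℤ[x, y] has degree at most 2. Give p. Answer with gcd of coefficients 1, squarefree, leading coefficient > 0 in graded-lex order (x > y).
1. deg p = 2. A generic line meets the curve in up to 2 points.
2. Symmetries: mirror symmetry y ↦ −y ⇒ only even powers of y.
3. Against the integer gridlines: no y-intercept at any integer in the box.
4. Matching integer coefficients to the picture gives p.

x^2 - 2*y^2 + 2*x - 1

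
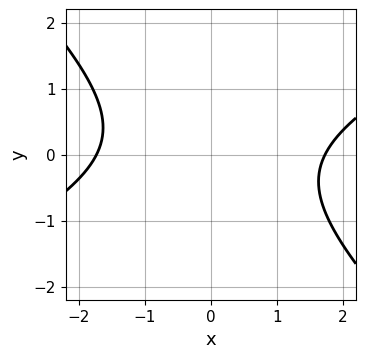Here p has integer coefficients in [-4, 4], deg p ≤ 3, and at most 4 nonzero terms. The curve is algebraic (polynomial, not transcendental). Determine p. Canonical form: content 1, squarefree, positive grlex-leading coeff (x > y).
deg p = 2. No degree-1 curve has this shape.
From the visible intercepts: it misses every integer gridline on the y-axis.
The integer polynomial consistent with all of this is the stated p.

x^2 - x*y - 2*y^2 - 3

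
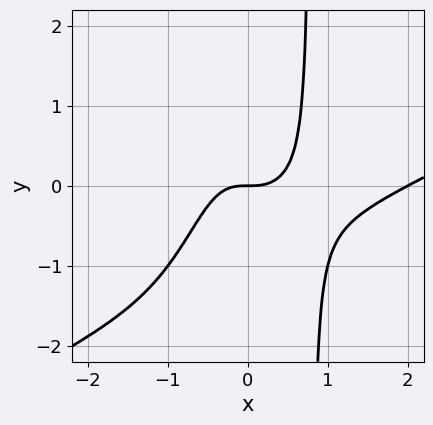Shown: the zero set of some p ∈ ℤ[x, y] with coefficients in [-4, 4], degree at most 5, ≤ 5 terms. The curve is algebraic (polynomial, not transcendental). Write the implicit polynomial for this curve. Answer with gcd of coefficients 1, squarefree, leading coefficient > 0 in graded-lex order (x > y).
x^4 - 2*x^3*y - 2*x^3 + y

1. deg p = 4.
2. Against the integer gridlines: the x-axis gridline crossings are at x ∈ {0, 2}; it crosses the y-axis at the gridline y = 0.
3. Matching integer coefficients to the picture gives p.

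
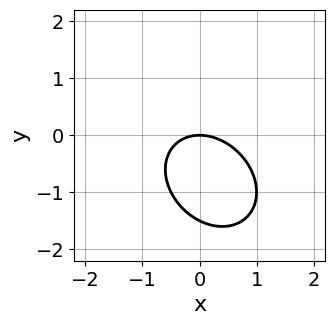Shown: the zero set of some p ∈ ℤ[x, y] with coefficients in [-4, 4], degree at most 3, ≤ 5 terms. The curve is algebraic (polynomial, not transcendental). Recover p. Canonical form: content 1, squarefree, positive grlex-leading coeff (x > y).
First, deg p = 2. The shape is more complex than any degree-1 curve.
Then, checking where it meets the axes: it meets the y-axis at y = 0 (among the integer gridlines); it meets the x-axis at x = 0 (among the integer gridlines).
Finally, assembling these constraints gives the stated polynomial.

2*x^2 + x*y + 2*y^2 + 3*y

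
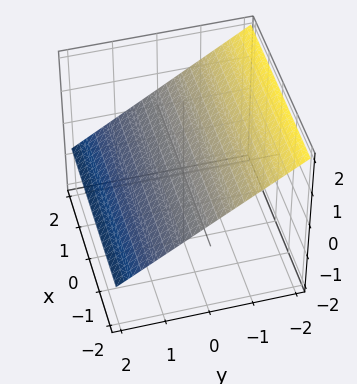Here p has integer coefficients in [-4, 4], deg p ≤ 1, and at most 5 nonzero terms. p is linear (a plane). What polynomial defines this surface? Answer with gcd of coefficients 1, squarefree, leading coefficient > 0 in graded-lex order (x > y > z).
(a) Degree: every cross-section is a straight line — this is a plane, so deg p = 1.
(b) Checking where it meets the axes: no x-intercept at any integer in the box; one y-axis crossing is at y = 1.
(c) Together with the visible shape, these determine p as stated.

2*y + 3*z - 2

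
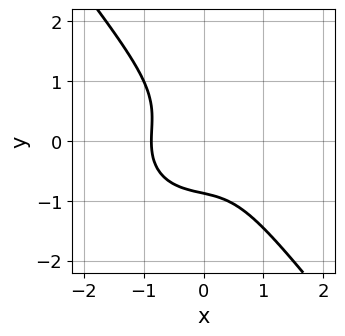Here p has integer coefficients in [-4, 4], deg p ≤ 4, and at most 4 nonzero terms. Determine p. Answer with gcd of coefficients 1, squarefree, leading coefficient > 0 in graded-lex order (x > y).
(a) The degree is 3 — a generic line meets the curve in up to 3 points.
(b) The integer polynomial consistent with all of this is the stated p.

3*x^3 + 2*x*y^2 + 3*y^3 + 2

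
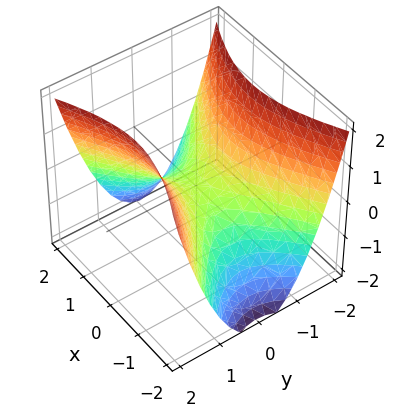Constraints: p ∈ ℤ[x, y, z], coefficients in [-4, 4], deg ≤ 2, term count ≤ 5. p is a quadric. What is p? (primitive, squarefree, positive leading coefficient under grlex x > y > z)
The degree is 2 — a hyperbolic paraboloid; a quadric.
Symmetries: it's symmetric under y → −y, forcing even powers of y; it's symmetric under x → −x, forcing even powers of x.
Checking where it meets the axes: it crosses the x-axis at the gridline x = 0; it crosses the y-axis at the gridline y = 0.
Solving for integer coefficients yields p as stated.

x^2 - 2*y^2 + 2*z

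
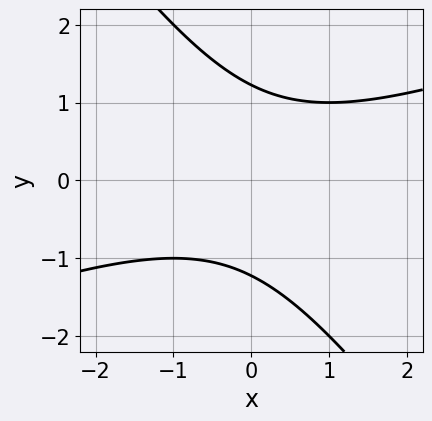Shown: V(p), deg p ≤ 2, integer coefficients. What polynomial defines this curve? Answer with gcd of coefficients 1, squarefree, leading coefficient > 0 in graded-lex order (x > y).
First, the degree is 2 — no degree-1 curve has this shape.
Next, reading off the gridlines: the curve avoids every integer x-axis point in the box.
Finally, the integer polynomial consistent with all of this is the stated p.

x^2 - 2*x*y - 2*y^2 + 3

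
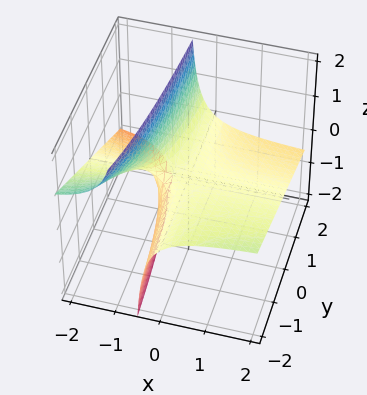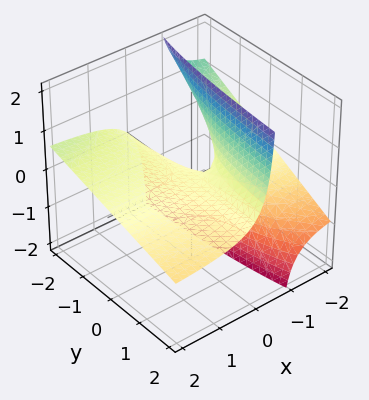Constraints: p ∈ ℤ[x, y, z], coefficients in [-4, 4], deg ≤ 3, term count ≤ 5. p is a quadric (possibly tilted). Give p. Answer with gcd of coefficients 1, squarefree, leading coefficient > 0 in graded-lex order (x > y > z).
x*y + 3*x*z + 2*z

1. deg p = 2.
2. Against the integer gridlines: the visible x-axis segment lies entirely on the surface; it crosses the z-axis at the gridline z = 0.
3. These observations pin down the coefficients.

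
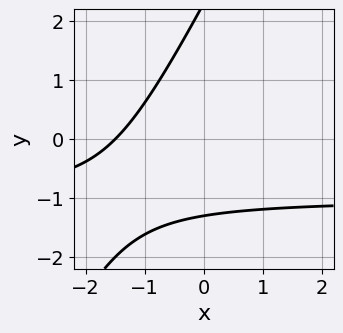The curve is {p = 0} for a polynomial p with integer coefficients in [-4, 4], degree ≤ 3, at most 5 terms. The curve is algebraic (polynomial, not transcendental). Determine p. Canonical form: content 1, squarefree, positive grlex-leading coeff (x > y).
1. deg p = 2.
2. Matching integer coefficients to the picture gives p.

2*x*y - y^2 + 2*x + y + 3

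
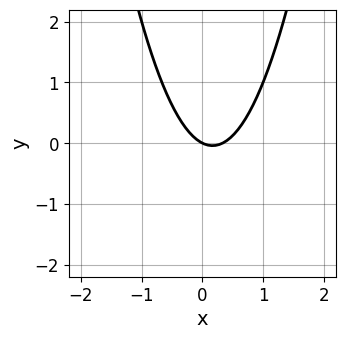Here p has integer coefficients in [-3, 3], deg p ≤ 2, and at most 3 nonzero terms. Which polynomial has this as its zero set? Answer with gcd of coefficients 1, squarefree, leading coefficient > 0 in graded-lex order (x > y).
First, degree: a generic line meets the curve in up to 2 points, so deg p = 2.
Then, observable constraints: it meets the x-axis at x = 0 (among the integer gridlines); one y-axis crossing is at y = 0.
Finally, together with the visible shape, these determine p as stated.

3*x^2 - x - 2*y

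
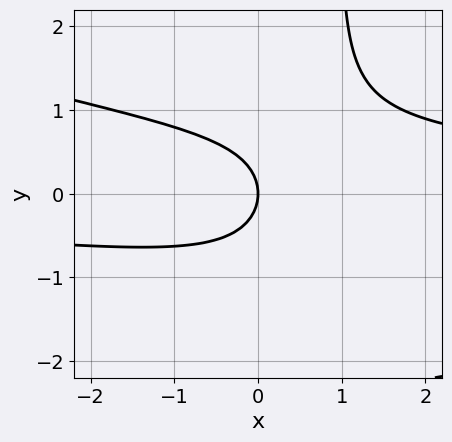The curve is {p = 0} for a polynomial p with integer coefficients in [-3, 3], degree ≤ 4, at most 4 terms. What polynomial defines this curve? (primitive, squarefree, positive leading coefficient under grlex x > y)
x^2*y + 3*x*y^2 - 3*y^2 - 3*x

First, degree: the shape is more complex than any degree-2 curve, so deg p = 3.
Next, from the axis intercepts and sections: it meets the y-axis at y = 0 (among the integer gridlines); it crosses the x-axis at the gridline x = 0.
Finally, fitting integer coefficients to these (and the overall shape) gives p.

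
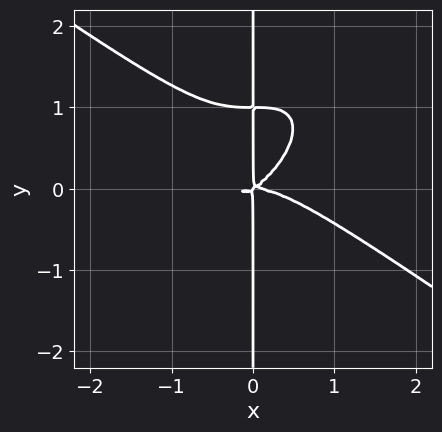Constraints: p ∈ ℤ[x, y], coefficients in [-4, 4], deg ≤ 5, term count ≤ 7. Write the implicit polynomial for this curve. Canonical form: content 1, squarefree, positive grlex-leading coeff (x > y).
2*x^4 - 2*x^2*y^2 + 3*x*y^3 + 2*x^2*y - 3*x*y^2

Degree: a generic line meets the curve in up to 4 points, so deg p = 4.
Reading off the gridlines: every point of the y-axis in the box is on the curve.
Together with the visible shape, these determine p as stated.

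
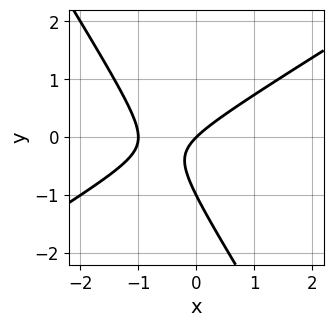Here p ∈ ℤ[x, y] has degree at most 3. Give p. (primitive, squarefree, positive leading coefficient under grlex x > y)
x^2 - x*y - y^2 + x - y

1. deg p = 2.
2. From the visible intercepts: among the integer gridlines, it crosses the x-axis at x ∈ {-1, 0}; among the integer gridlines, it crosses the y-axis at y ∈ {-1, 0}.
3. Fitting integer coefficients to these (and the overall shape) gives p.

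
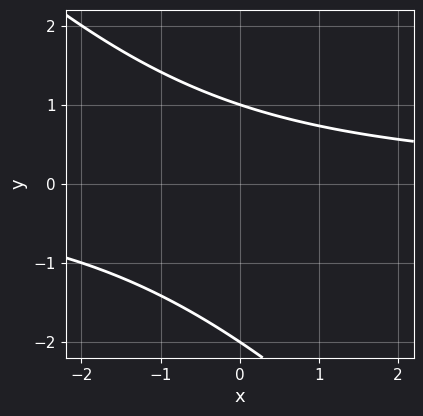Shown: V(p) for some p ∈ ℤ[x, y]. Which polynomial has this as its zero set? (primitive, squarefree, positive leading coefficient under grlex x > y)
1. The degree is 2 — the shape is more complex than any degree-1 curve.
2. Reading off the gridlines: among the integer gridlines, it crosses the y-axis at y ∈ {-2, 1}; no x-intercept at any integer in the box.
3. Solving for integer coefficients yields p as stated.

x*y + y^2 + y - 2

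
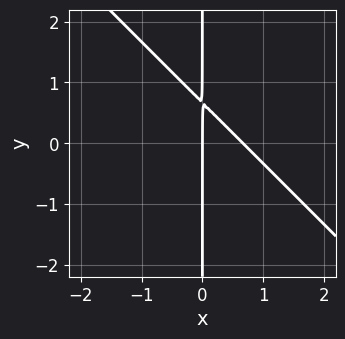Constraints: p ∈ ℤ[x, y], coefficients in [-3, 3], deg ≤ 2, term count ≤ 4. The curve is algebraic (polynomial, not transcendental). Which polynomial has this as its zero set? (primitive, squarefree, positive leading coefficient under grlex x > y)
(a) Degree: the shape is more complex than any degree-1 curve, so deg p = 2.
(b) Reading off the gridlines: the visible y-axis segment lies entirely on the curve; it crosses the x-axis at the gridline x = 0.
(c) Solving for integer coefficients yields p as stated.

3*x^2 + 3*x*y - 2*x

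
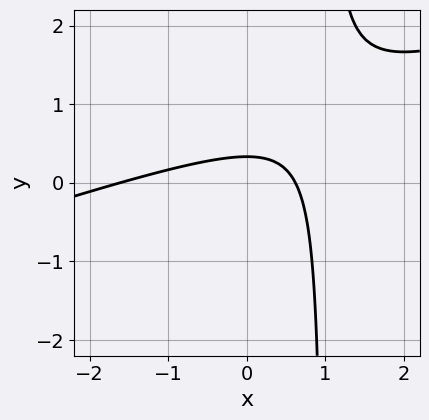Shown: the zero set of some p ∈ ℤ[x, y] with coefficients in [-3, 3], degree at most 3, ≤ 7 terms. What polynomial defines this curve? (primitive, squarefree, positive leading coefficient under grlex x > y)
x^2 - 3*x*y + x + 3*y - 1

First, deg p = 2.
Finally, matching integer coefficients to the picture gives p.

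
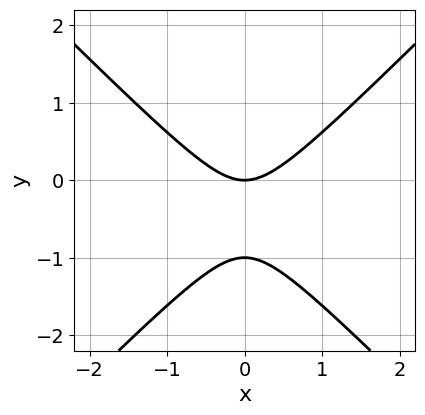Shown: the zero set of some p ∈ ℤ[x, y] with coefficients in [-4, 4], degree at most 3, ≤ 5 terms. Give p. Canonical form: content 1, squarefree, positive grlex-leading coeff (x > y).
x^2 - y^2 - y

deg p = 2.
Symmetries: the x ↦ −x reflection is a symmetry, so x appears only in even powers.
From the visible intercepts: the y-axis gridline crossings are at y ∈ {-1, 0}; one x-axis crossing is at x = 0.
The integer polynomial consistent with all of this is the stated p.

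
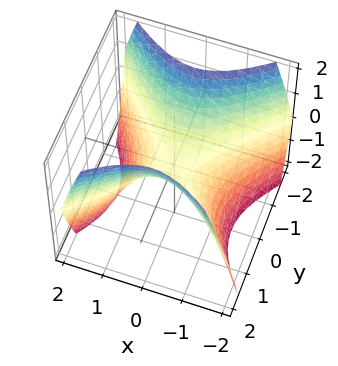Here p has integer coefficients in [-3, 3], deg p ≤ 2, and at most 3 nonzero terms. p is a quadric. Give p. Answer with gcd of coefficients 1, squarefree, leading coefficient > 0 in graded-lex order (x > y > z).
(a) The degree is 2 — a saddle surface; a quadric.
(b) Symmetries: the x ↦ −x reflection is a symmetry, so x appears only in even powers; mirror symmetry y ↦ −y ⇒ only even powers of y.
(c) Checking where it meets the axes: it crosses the x-axis at the gridline x = 0; it meets the z-axis at z = 0 (among the integer gridlines).
(d) Assembling these constraints gives the stated polynomial.

x^2 - y^2 + z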